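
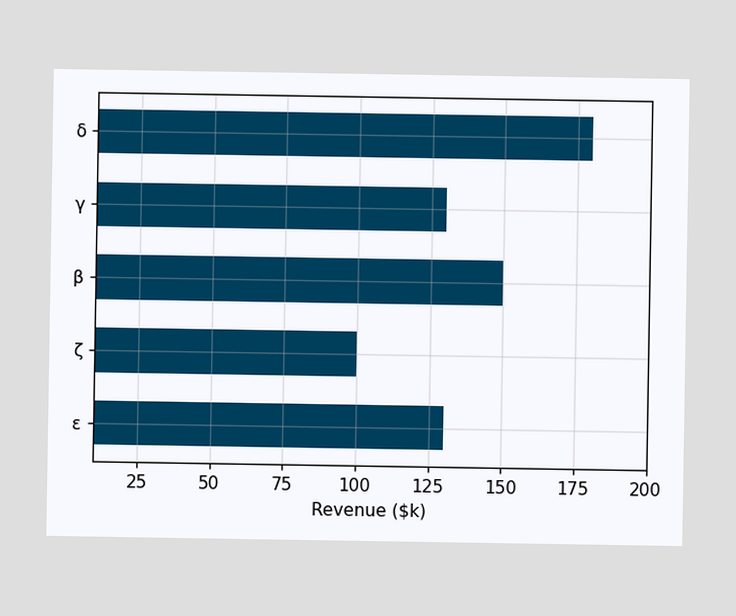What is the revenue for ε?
Reading along the chart's x-axis, the ε bar reaches $130k.

$130k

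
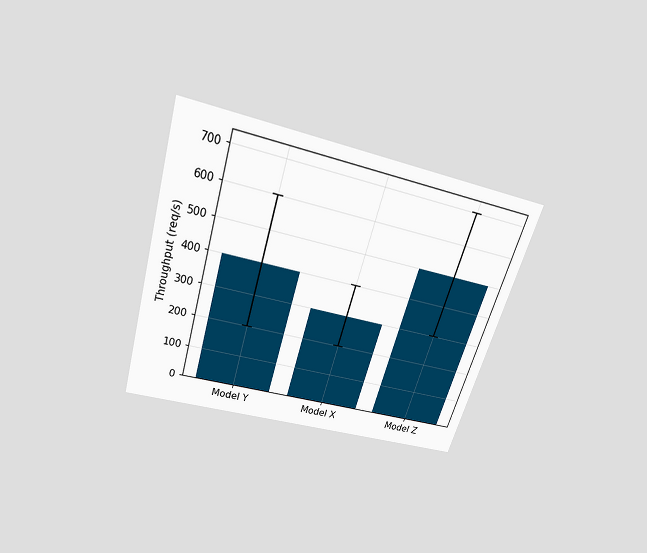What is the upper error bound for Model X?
The chart is tilted about 17° clockwise and viewed slightly from above. The Model X bar's upper whisker reaches 400req/s.

400req/s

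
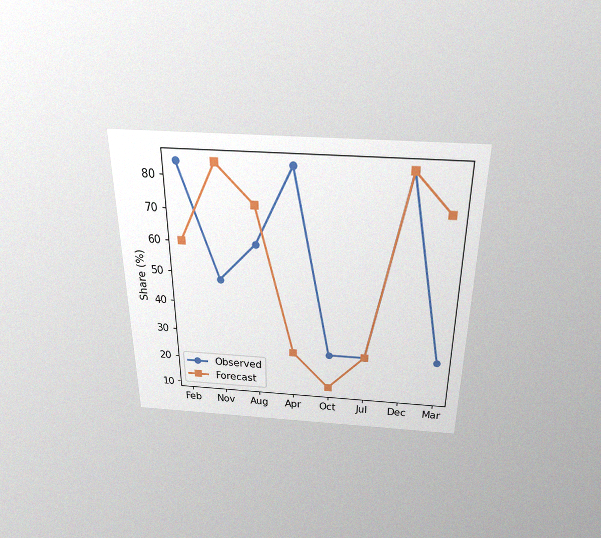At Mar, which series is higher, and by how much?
The chart is viewed slightly from above, with some photo noise. At Mar, Forecast sits above the other line by 48%.

Forecast, by 48%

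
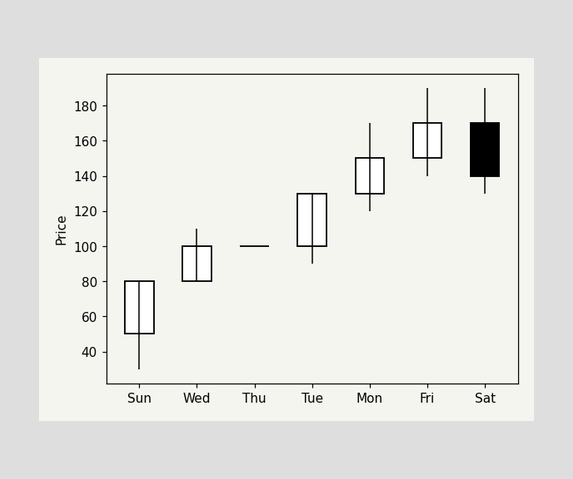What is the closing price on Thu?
The Thu candle closes at 100.

100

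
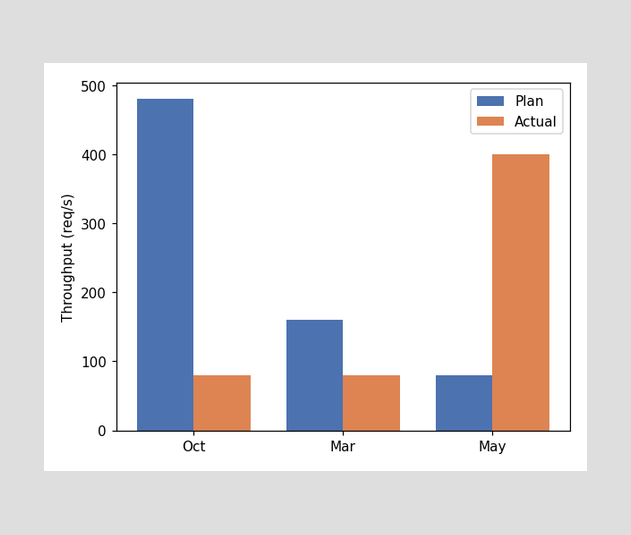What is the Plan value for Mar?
The Plan bar at Mar reaches 160req/s on the y-axis.

160req/s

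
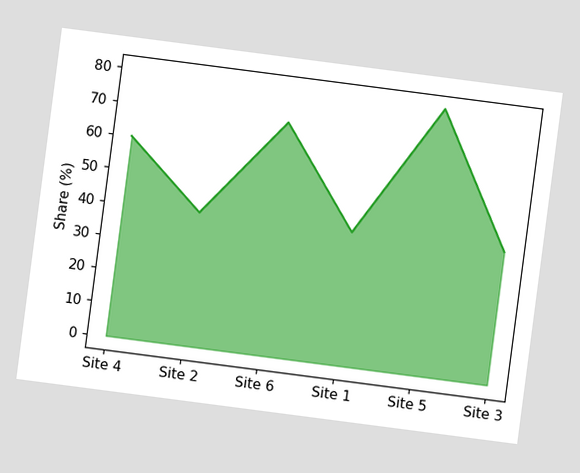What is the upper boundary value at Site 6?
The chart is tilted about 7° clockwise. At Site 6 the upper boundary is at 70%.

70%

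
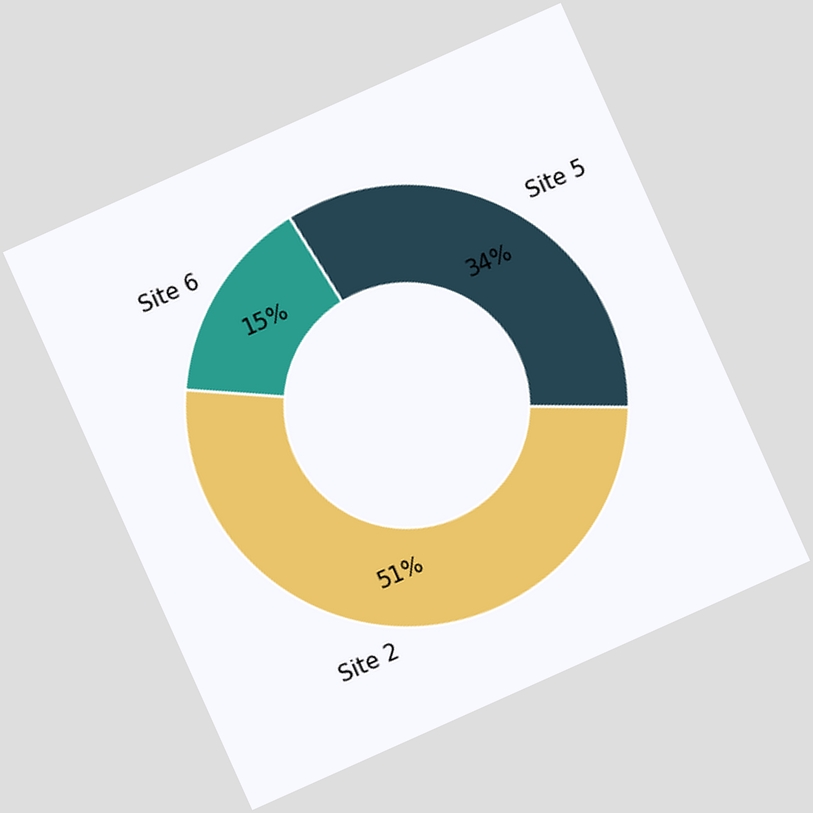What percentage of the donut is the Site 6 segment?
15%

The chart is tilted about 24° counter-clockwise. The Site 6 segment takes up 15% of the ring.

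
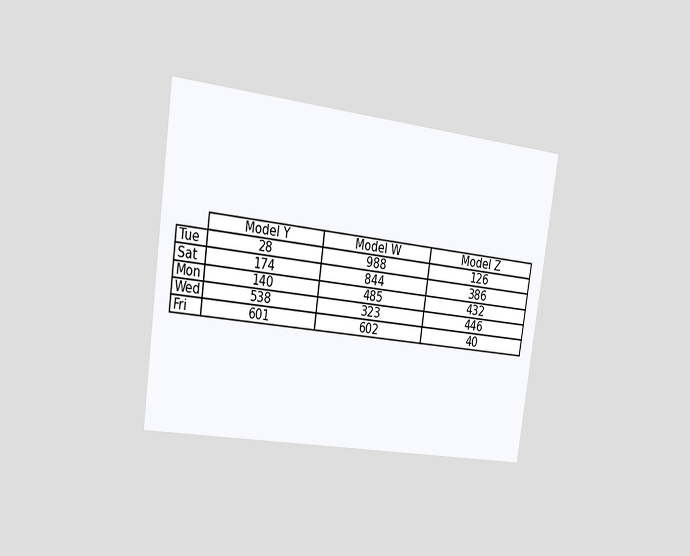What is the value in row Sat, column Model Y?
The chart is tilted about 8° clockwise and viewed slightly from the left. The (Sat, Model Y) cell reads 174.

174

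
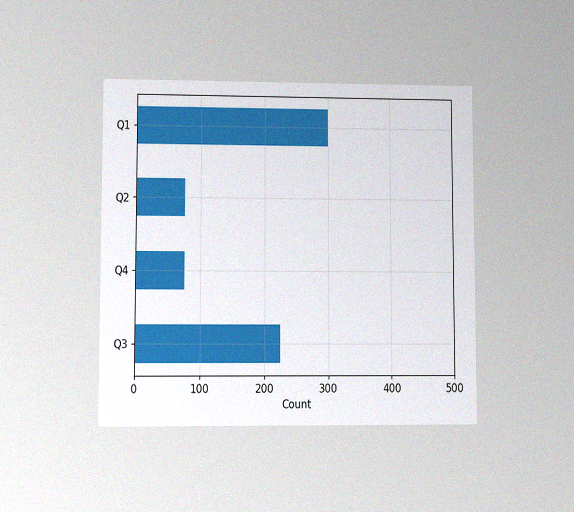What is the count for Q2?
75

The chart is viewed at a slight angle, with some photo noise. Reading along the chart's x-axis, the Q2 bar reaches 75.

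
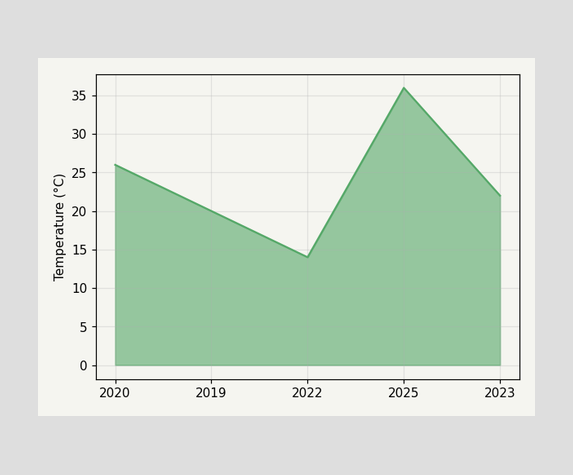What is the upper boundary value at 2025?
36°C

At 2025 the upper boundary is at 36°C.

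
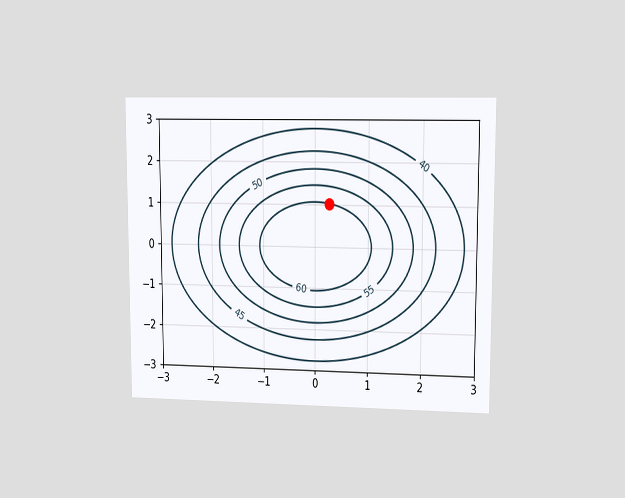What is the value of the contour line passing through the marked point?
60

The chart is viewed at a slight angle. The marked point sits on the contour labelled 60.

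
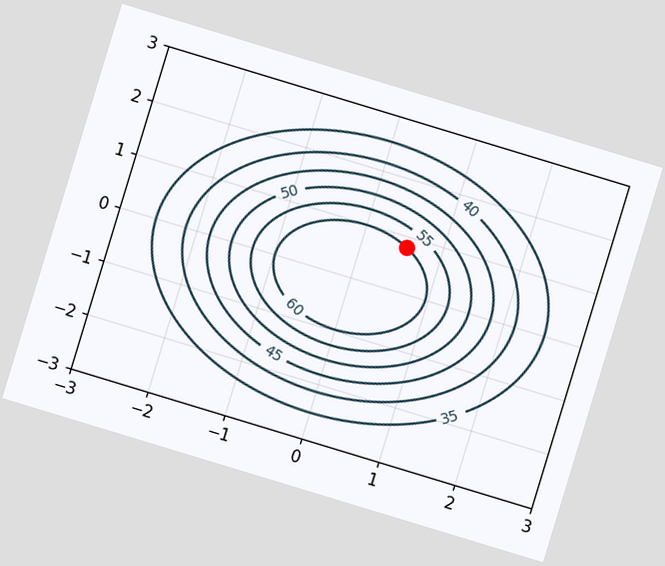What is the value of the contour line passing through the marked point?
60

The chart is tilted about 17° clockwise. The marked point sits on the contour labelled 60.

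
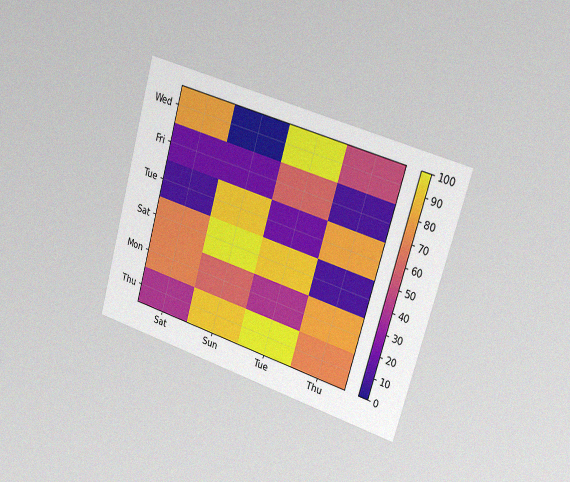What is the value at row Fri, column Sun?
The chart is tilted about 16° clockwise and viewed slightly from the right, with some photo noise. Matching cell (Fri, Sun) against the colorbar gives 20.

20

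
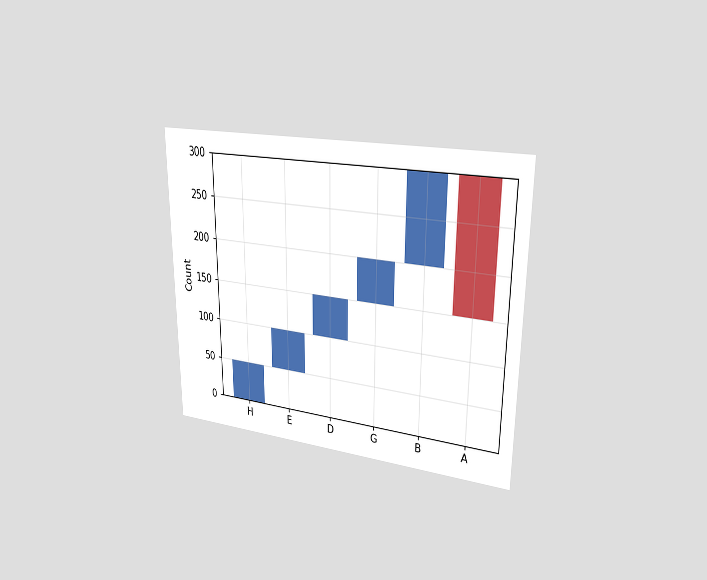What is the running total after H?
The chart is viewed slightly from the right. After H the running total reaches 50.

50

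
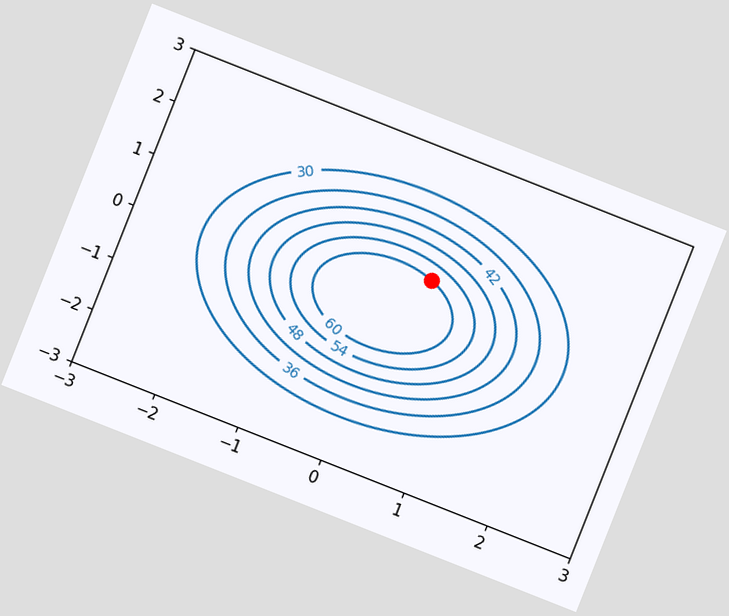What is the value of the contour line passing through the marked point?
60

The chart is tilted about 22° clockwise. The marked point sits on the contour labelled 60.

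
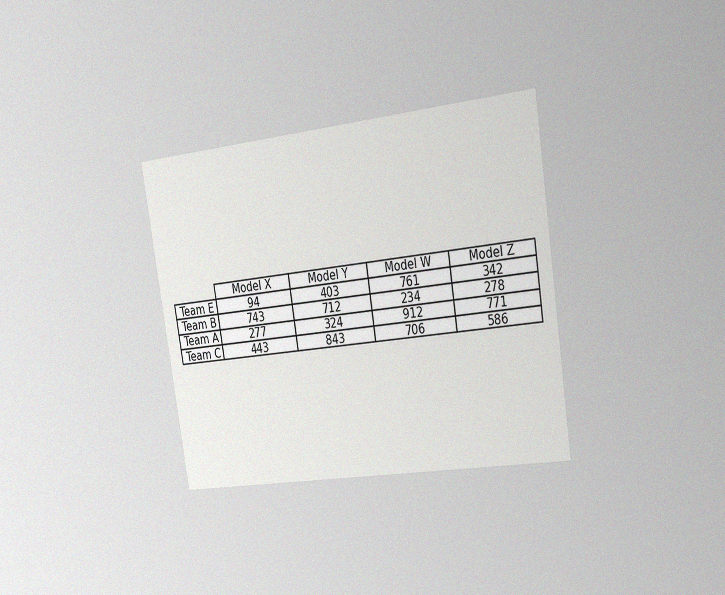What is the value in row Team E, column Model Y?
403

The chart is tilted about 9° counter-clockwise and viewed slightly from the right, with some photo noise. The (Team E, Model Y) cell reads 403.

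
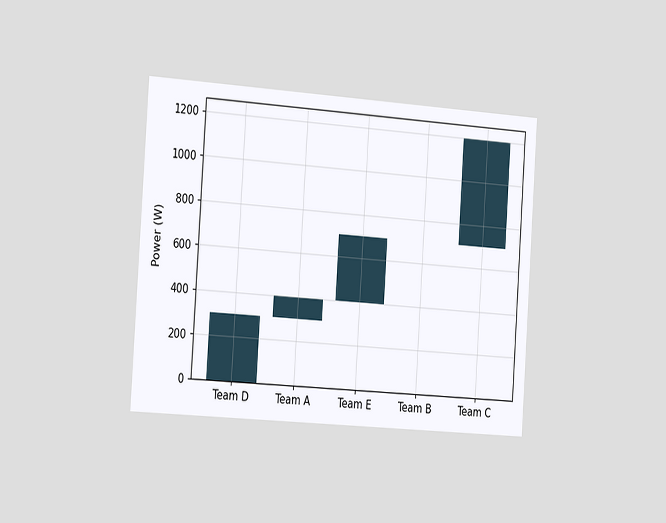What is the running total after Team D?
300W

The chart is tilted about 4° clockwise and viewed slightly from the left. After Team D the running total reaches 300W.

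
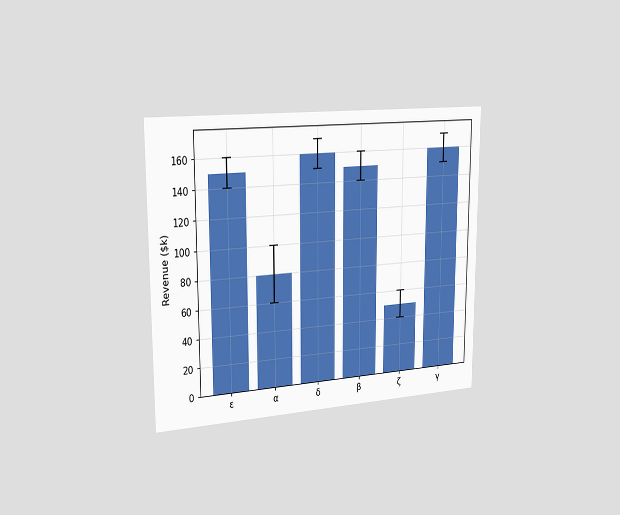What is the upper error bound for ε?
The chart is viewed slightly from the left. The ε bar's upper whisker reaches $160k.

$160k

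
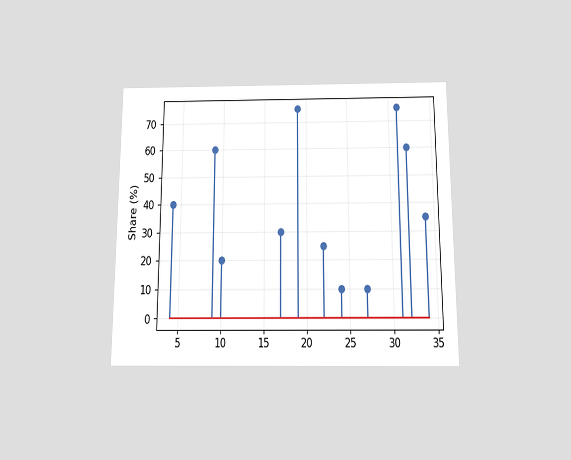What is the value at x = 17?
The chart is viewed slightly from below. The stem at x=17 reaches 30%.

30%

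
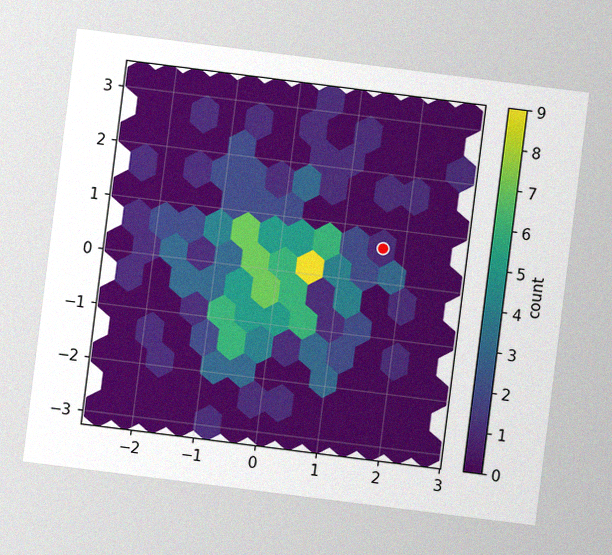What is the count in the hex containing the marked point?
The chart is tilted about 7° clockwise, with some photo noise. The marked hex reads 1 on the colorbar.

1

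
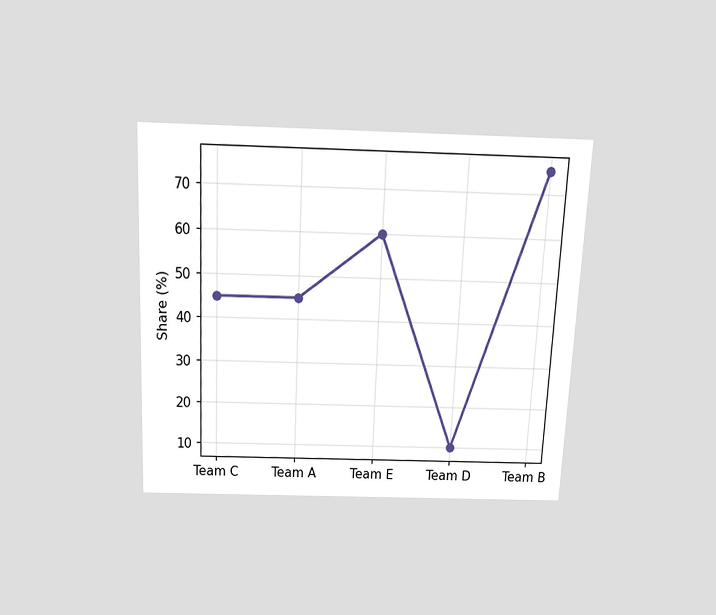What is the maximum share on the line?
75%

The chart is tilted about 3° clockwise and viewed slightly from above. The highest point is at Team B, and reading across to the y-axis gives 75%.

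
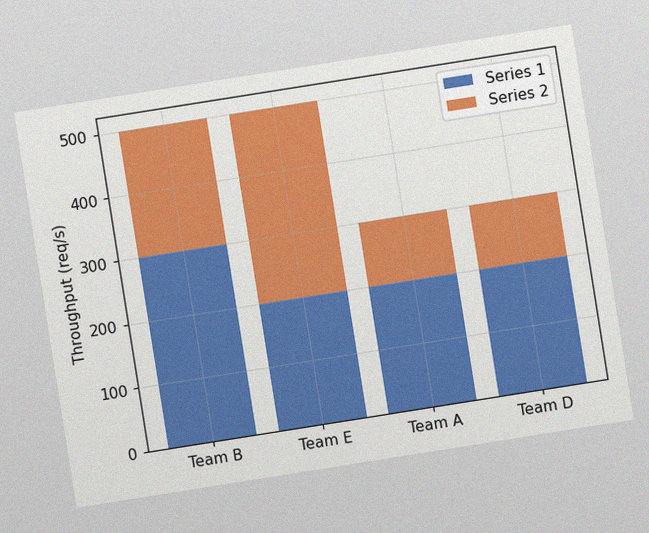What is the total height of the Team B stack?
500req/s

The chart is tilted about 9° counter-clockwise, with some photo noise. The Team B stack's top reaches 500req/s on the y-axis.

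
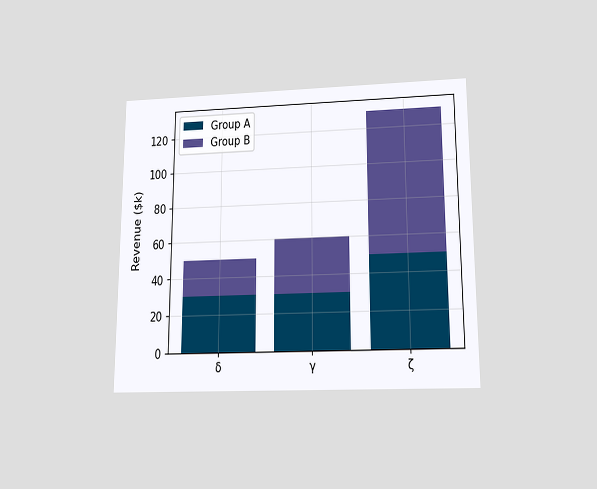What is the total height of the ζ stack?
$130k

The chart is viewed slightly from below. The ζ stack's top reaches $130k on the y-axis.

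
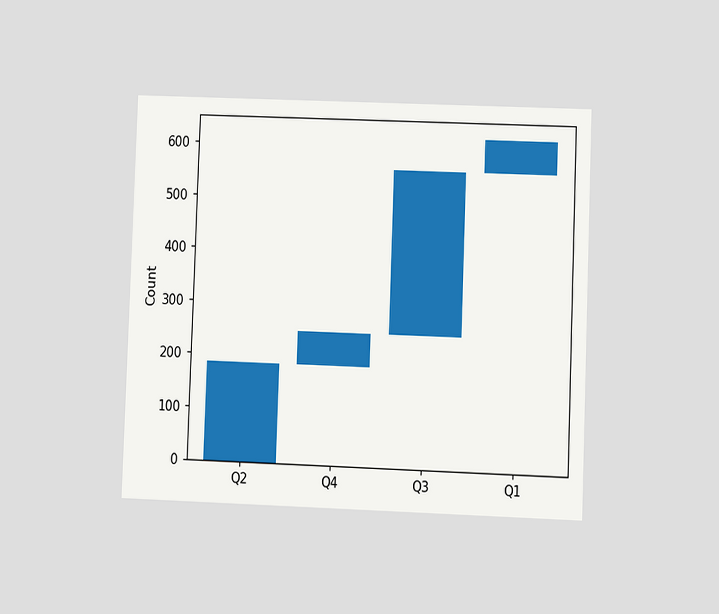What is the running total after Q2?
186

The chart is tilted about 2° clockwise and viewed at a slight angle. After Q2 the running total reaches 186.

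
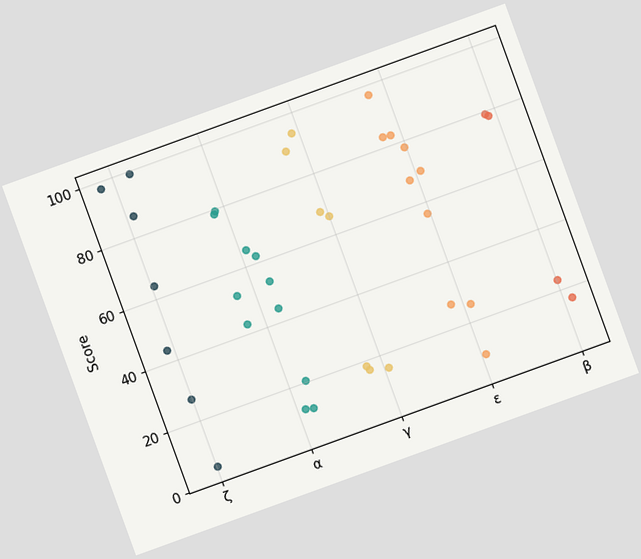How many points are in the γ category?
7

The chart is tilted about 20° counter-clockwise. Counting the markers in the γ column gives 7.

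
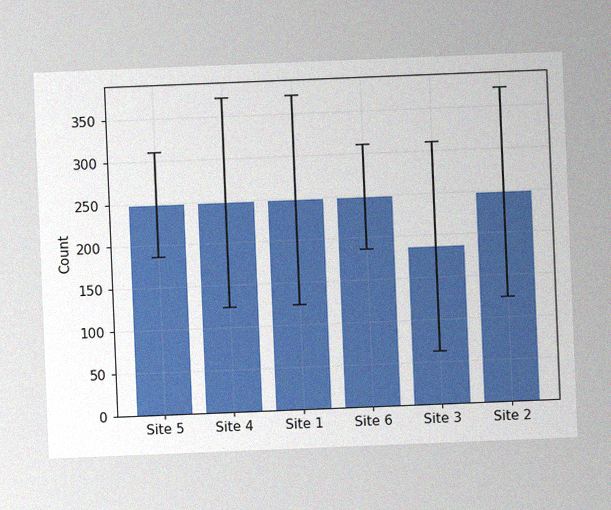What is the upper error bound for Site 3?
310

The chart is tilted about 2° counter-clockwise, with some photo noise. The Site 3 bar's upper whisker reaches 310.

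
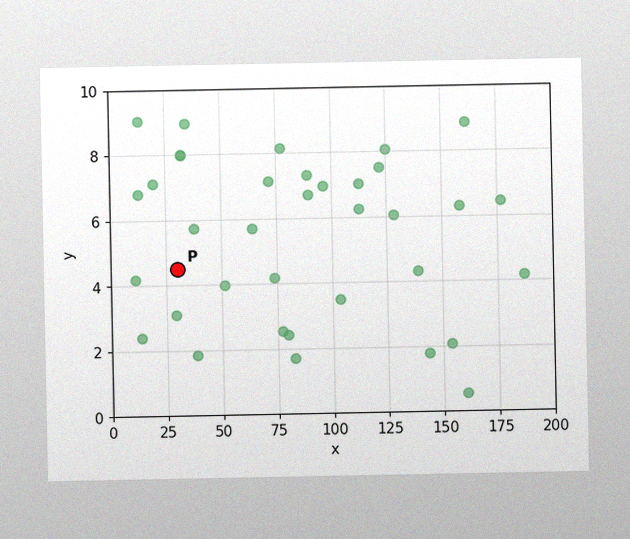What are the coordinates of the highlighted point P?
The image has some photo noise and uneven lighting. Following the gridlines from P to each axis, P sits at (30, 4.5).

(30, 4.5)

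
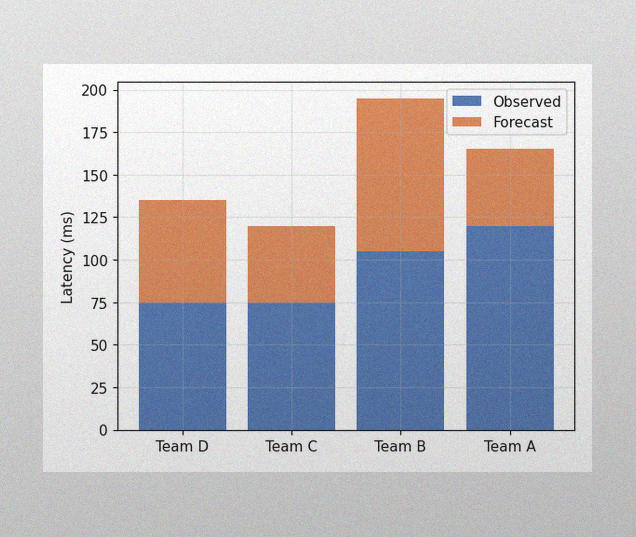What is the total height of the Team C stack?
120ms

The image has some photo noise and uneven lighting. The Team C stack's top reaches 120ms on the y-axis.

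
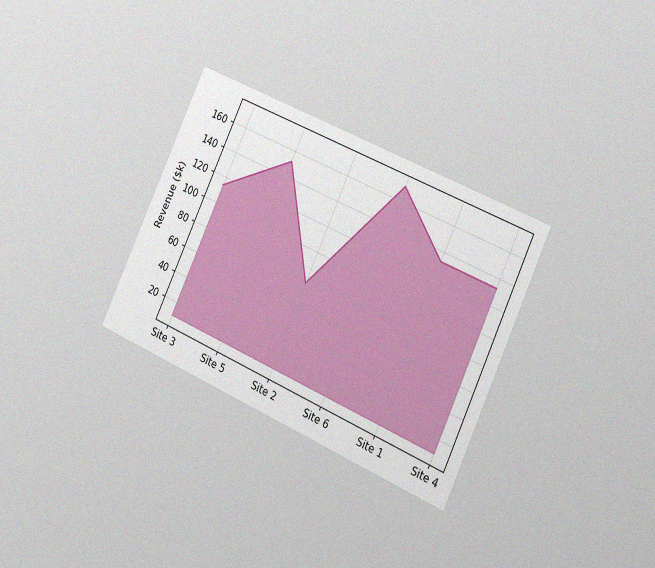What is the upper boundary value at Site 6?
$171k

The chart is tilted about 25° clockwise and viewed slightly from the right, with some photo noise. At Site 6 the upper boundary is at $171k.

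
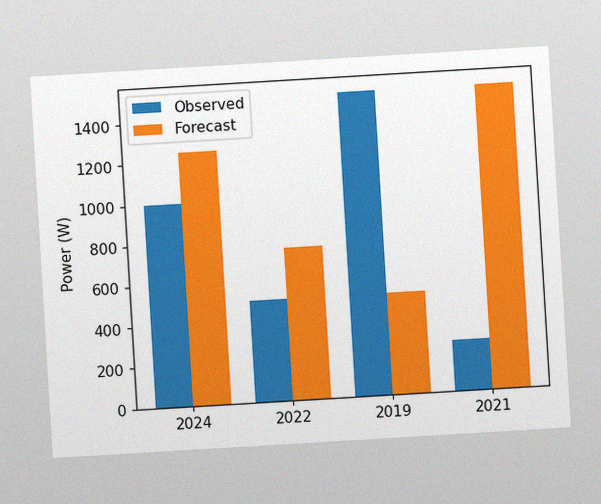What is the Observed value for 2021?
250W

The chart is tilted about 3° counter-clockwise, with some photo noise. The Observed bar at 2021 reaches 250W on the y-axis.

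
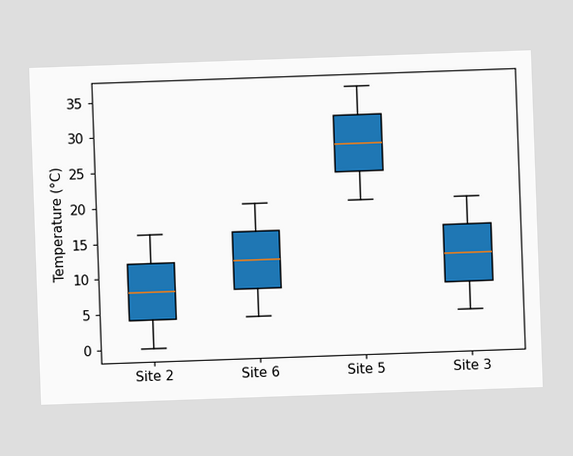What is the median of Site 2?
The chart is tilted about 2° counter-clockwise. The median line in the Site 2 box sits at 8°C.

8°C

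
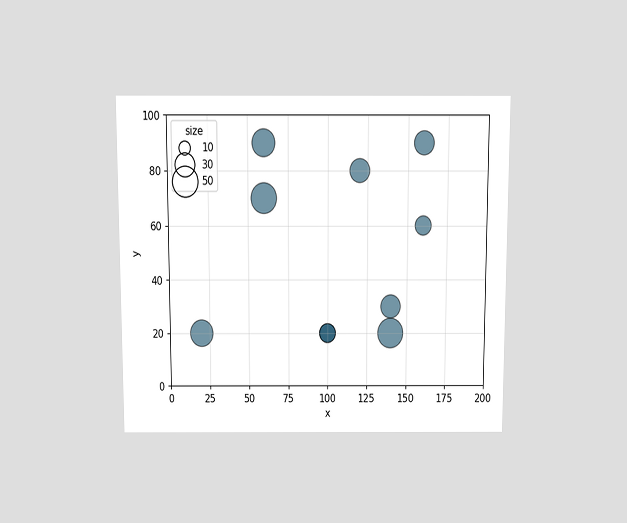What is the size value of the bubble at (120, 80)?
30

The chart is viewed slightly from above. Matching the bubble at (120, 80) against the size legend gives 30.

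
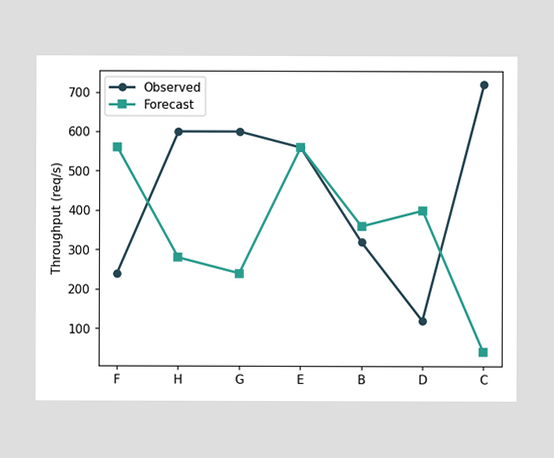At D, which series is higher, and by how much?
Forecast, by 280req/s

At D, Forecast sits above the other line by 280req/s.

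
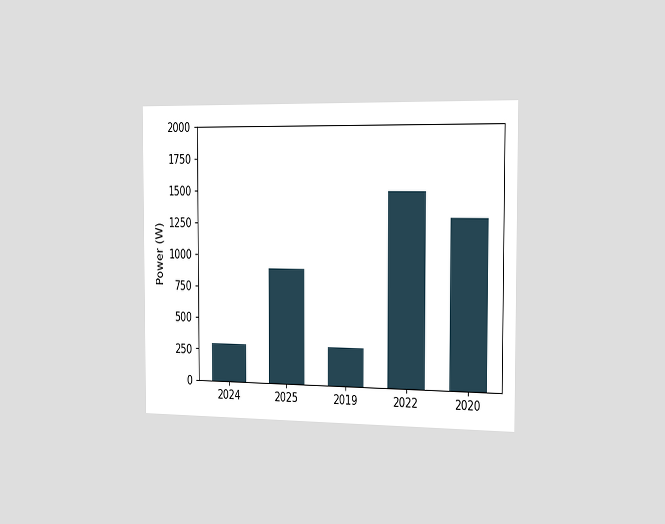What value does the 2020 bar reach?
1300W

The chart is viewed slightly from the right. Reading along the chart's y-axis, the 2020 bar reaches 1300W.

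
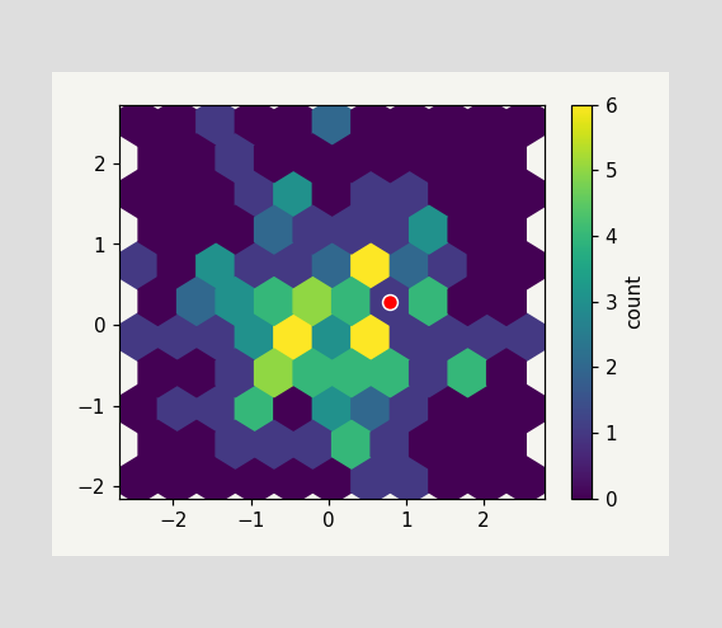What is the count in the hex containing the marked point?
1

The marked hex reads 1 on the colorbar.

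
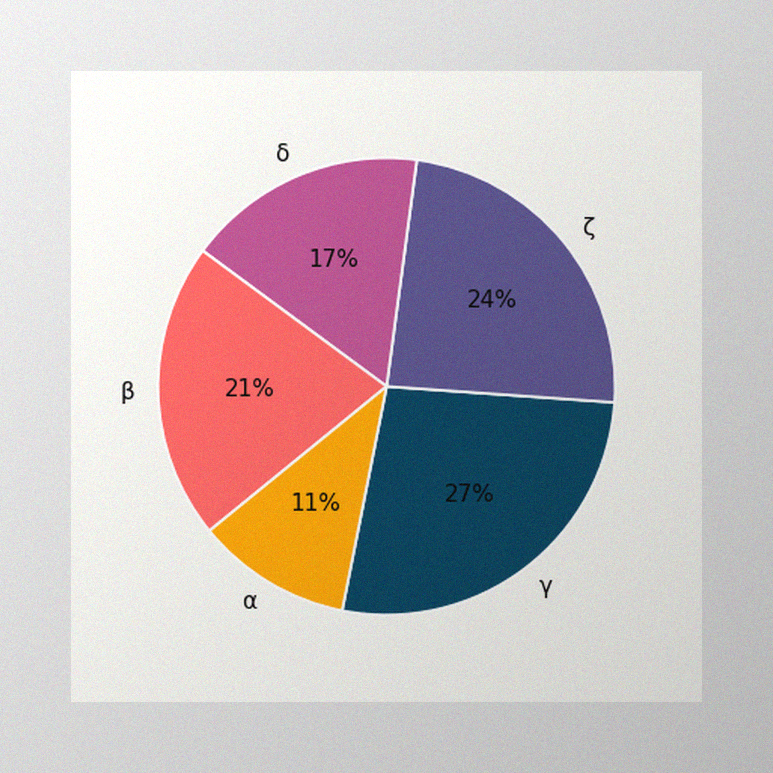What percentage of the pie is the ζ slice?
The image has some photo noise and uneven lighting. The ζ slice takes up 24% of the pie.

24%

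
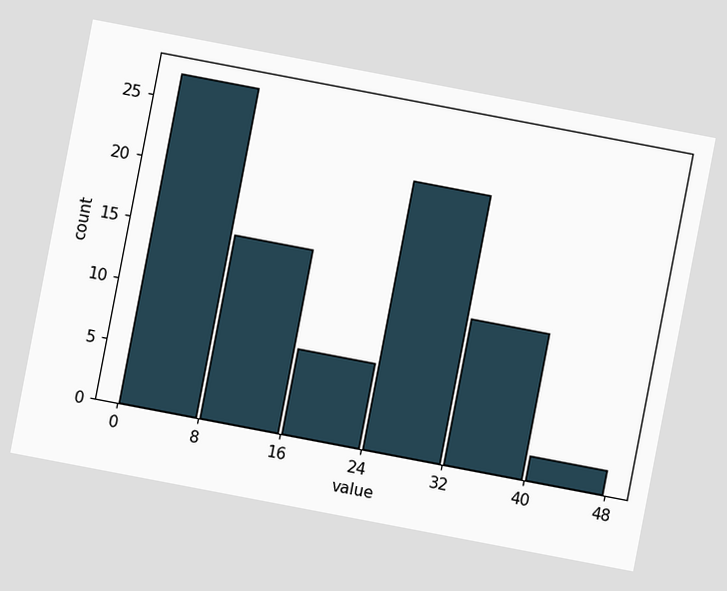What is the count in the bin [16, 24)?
The chart is tilted about 11° clockwise. The [16, 24) bin has height 7.

7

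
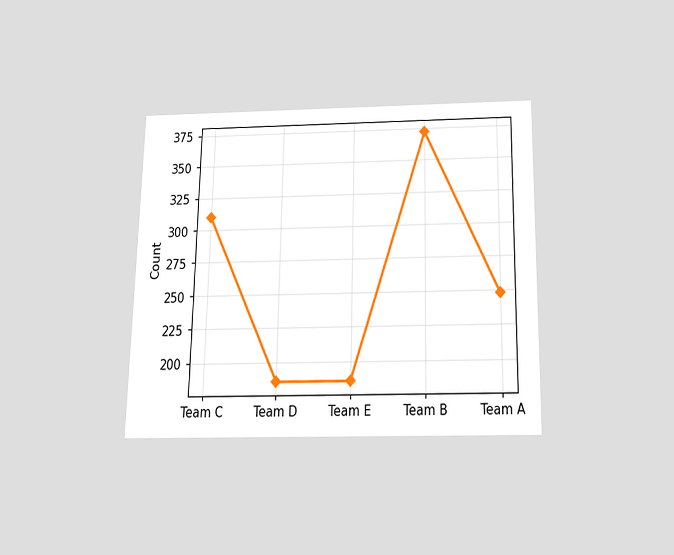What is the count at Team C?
310

The chart is viewed slightly from below. At Team C, the line is at 310.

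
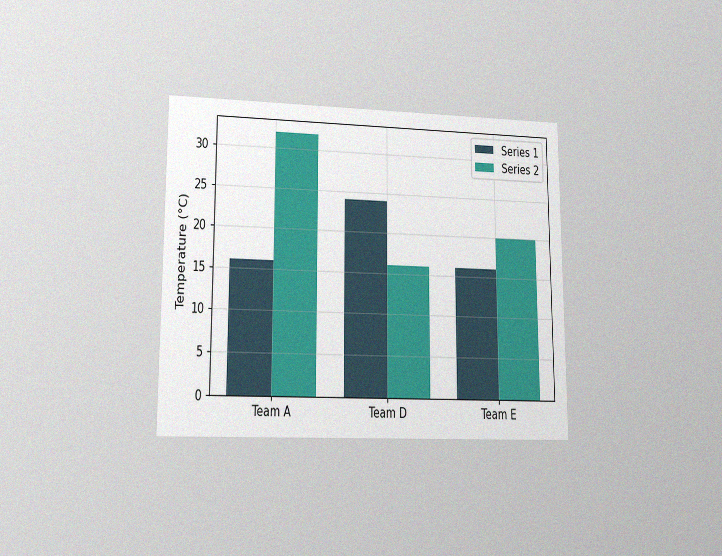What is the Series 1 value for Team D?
The chart is viewed at a slight angle, with some photo noise. The Series 1 bar at Team D reaches 24°C on the y-axis.

24°C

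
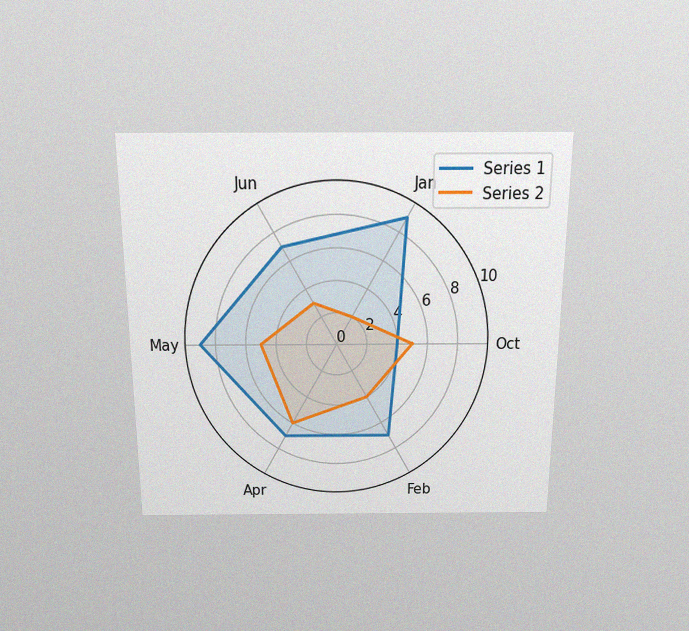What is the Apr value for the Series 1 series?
7

The chart is viewed slightly from above, with some photo noise. On the Apr axis, Series 1 reaches 7.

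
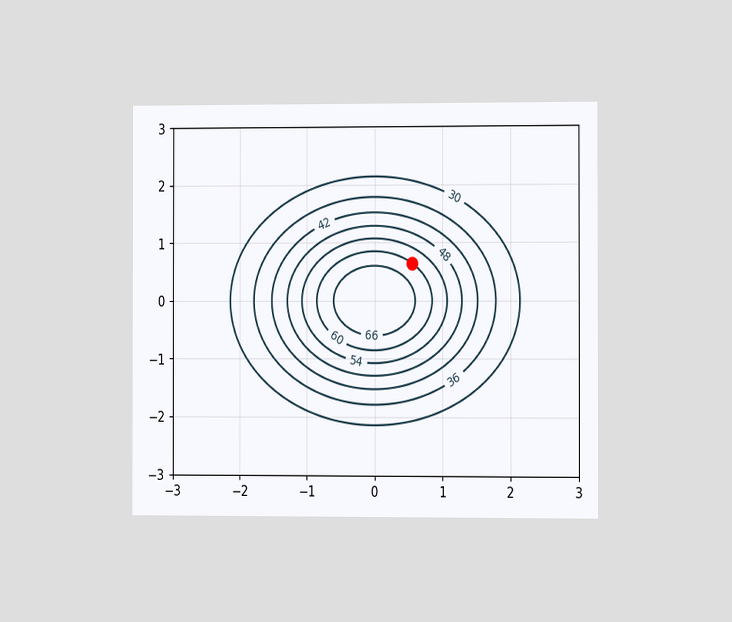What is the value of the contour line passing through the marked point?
The chart is viewed slightly from the right. The marked point sits on the contour labelled 60.

60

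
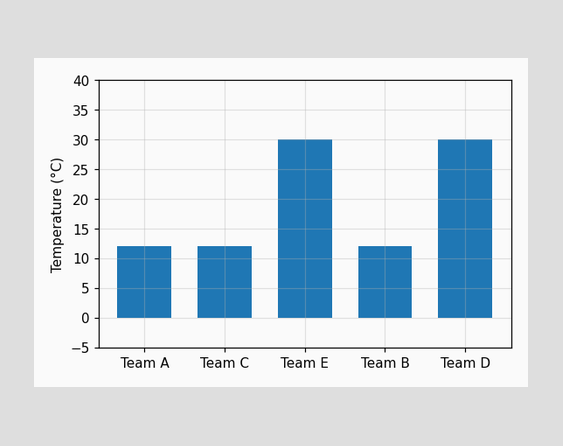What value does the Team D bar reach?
30°C

Reading along the chart's y-axis, the Team D bar reaches 30°C.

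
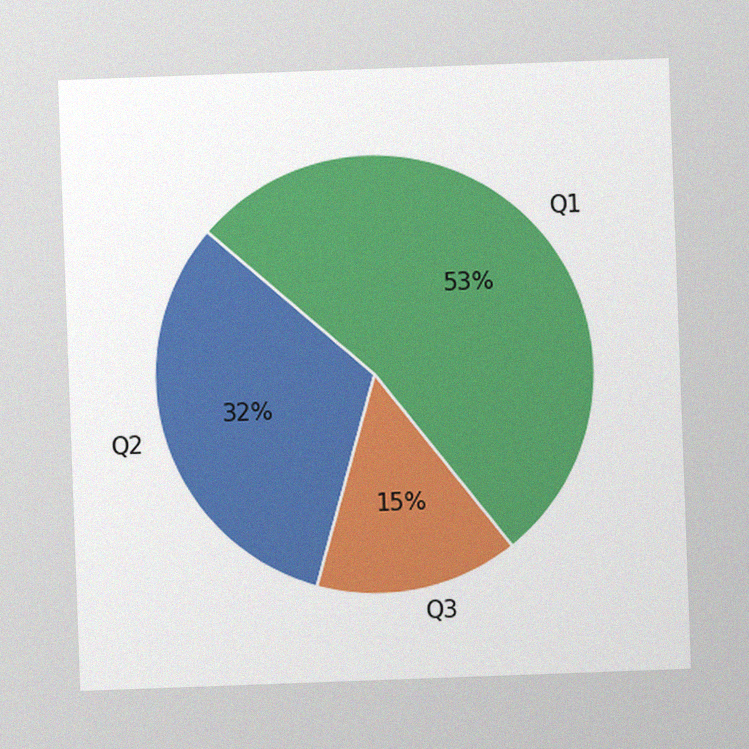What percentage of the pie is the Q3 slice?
The chart is tilted about 2° counter-clockwise, with some photo noise. The Q3 slice takes up 15% of the pie.

15%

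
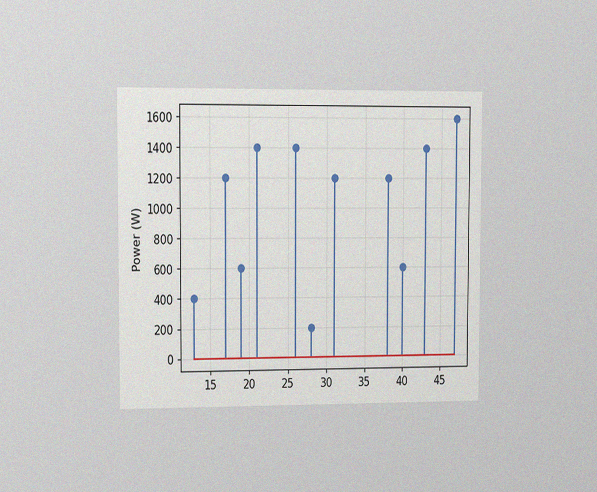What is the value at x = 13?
The chart is viewed slightly from the left, with some photo noise. The stem at x=13 reaches 400W.

400W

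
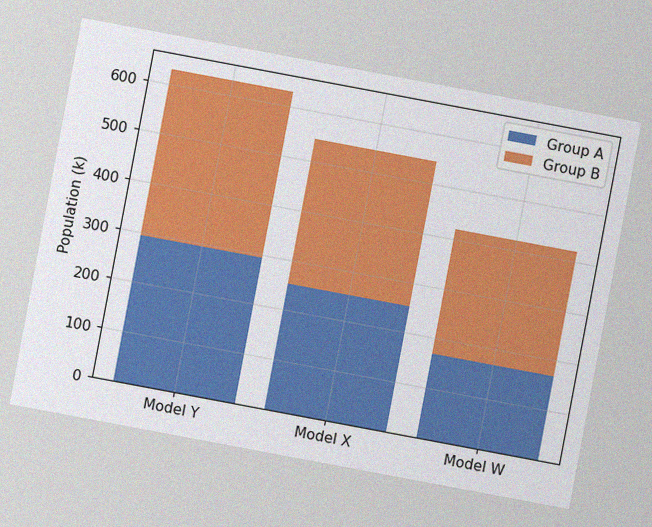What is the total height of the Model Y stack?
The chart is tilted about 11° clockwise, with some photo noise. The Model Y stack's top reaches 630k on the y-axis.

630k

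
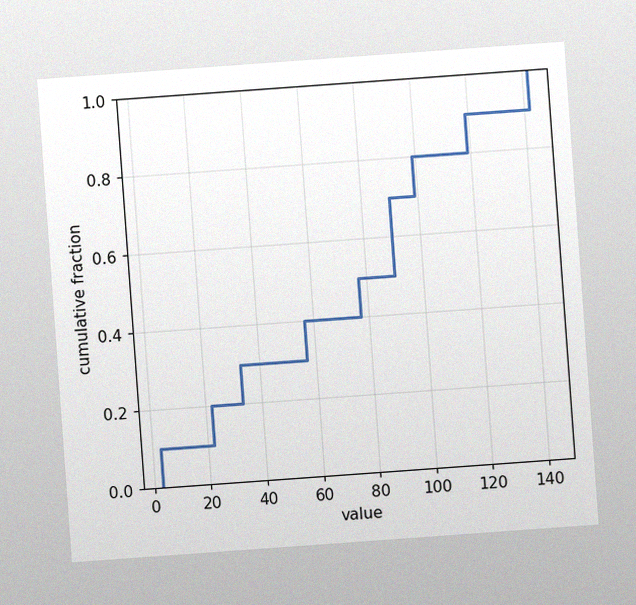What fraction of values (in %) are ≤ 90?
70%

The chart is tilted about 4° counter-clockwise, with some photo noise. At x=90 the ECDF step is at 70%.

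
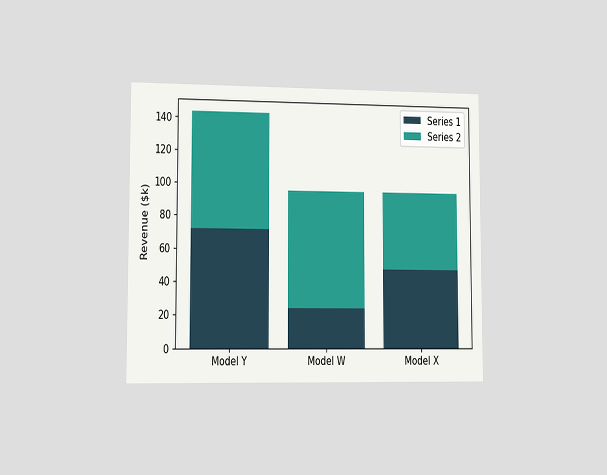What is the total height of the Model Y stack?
$144k

The chart is viewed slightly from the left. The Model Y stack's top reaches $144k on the y-axis.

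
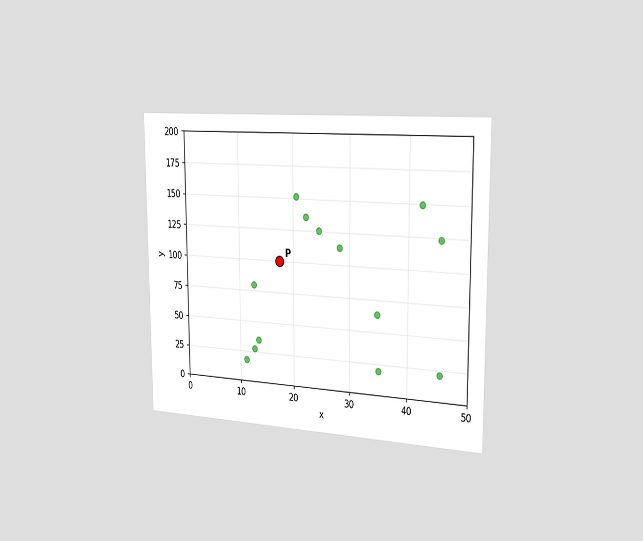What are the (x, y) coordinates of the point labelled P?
The chart is viewed slightly from the right. Following the gridlines from P to each axis, P sits at (17.5, 100).

(17.5, 100)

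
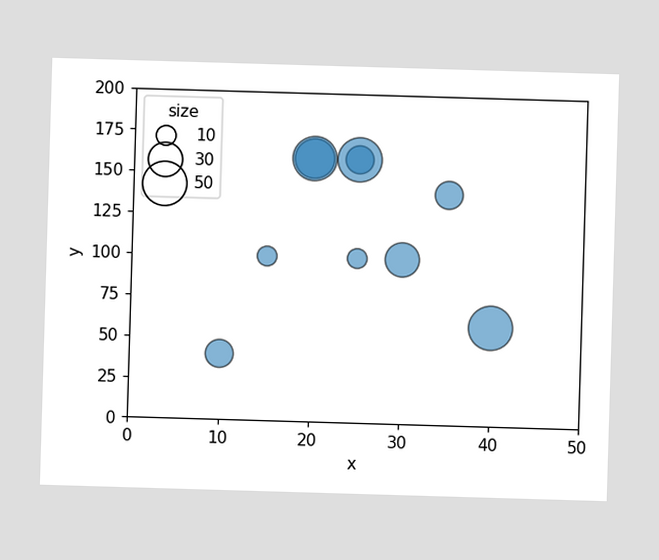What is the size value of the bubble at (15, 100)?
10

Matching the bubble at (15, 100) against the size legend gives 10.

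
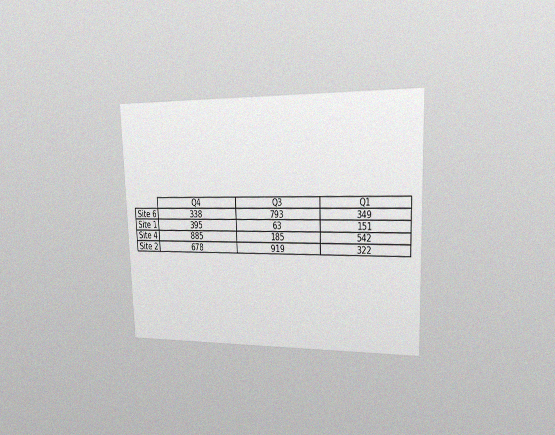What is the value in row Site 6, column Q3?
793

The chart is viewed slightly from the right, with some photo noise. The (Site 6, Q3) cell reads 793.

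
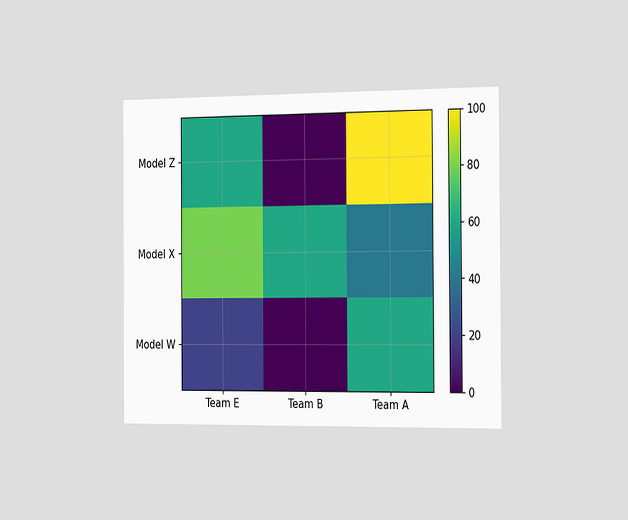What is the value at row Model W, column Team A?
60

The chart is viewed slightly from the right. Matching cell (Model W, Team A) against the colorbar gives 60.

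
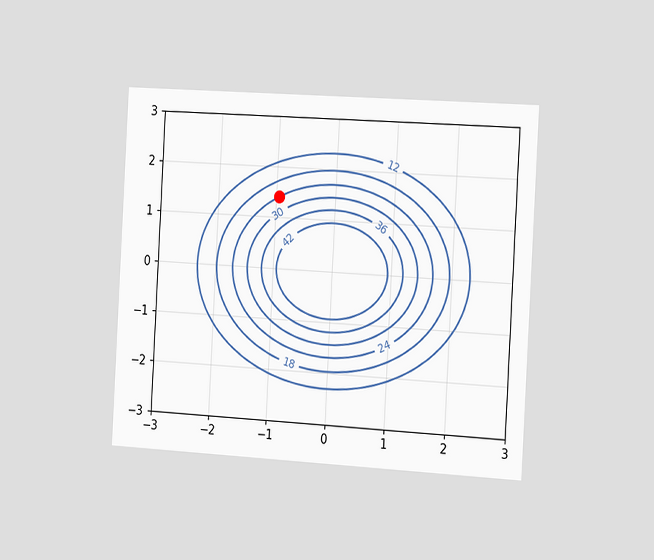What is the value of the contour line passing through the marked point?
24

The chart is tilted about 3° clockwise and viewed slightly from the right. The marked point sits on the contour labelled 24.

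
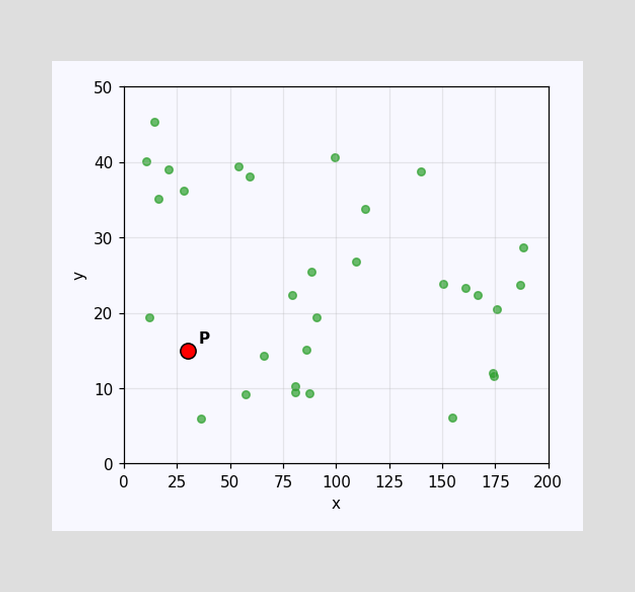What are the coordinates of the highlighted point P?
(30, 15)

Following the gridlines from P to each axis, P sits at (30, 15).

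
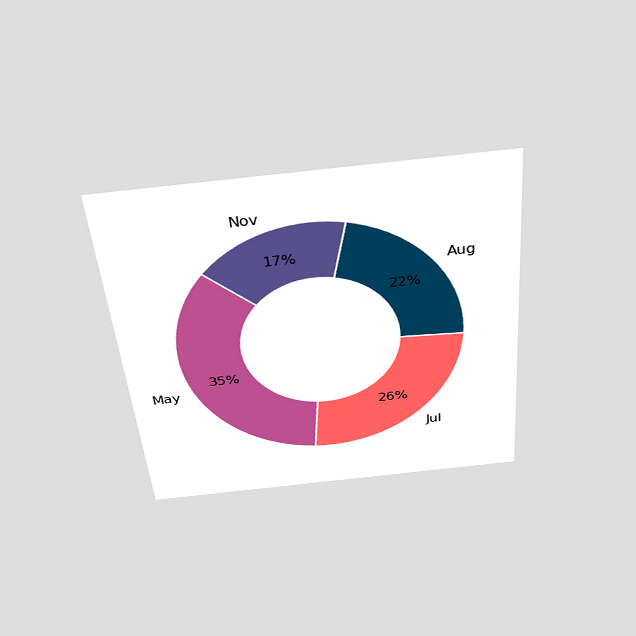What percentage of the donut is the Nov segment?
17%

The chart is tilted about 5° counter-clockwise and viewed slightly from above. The Nov segment takes up 17% of the ring.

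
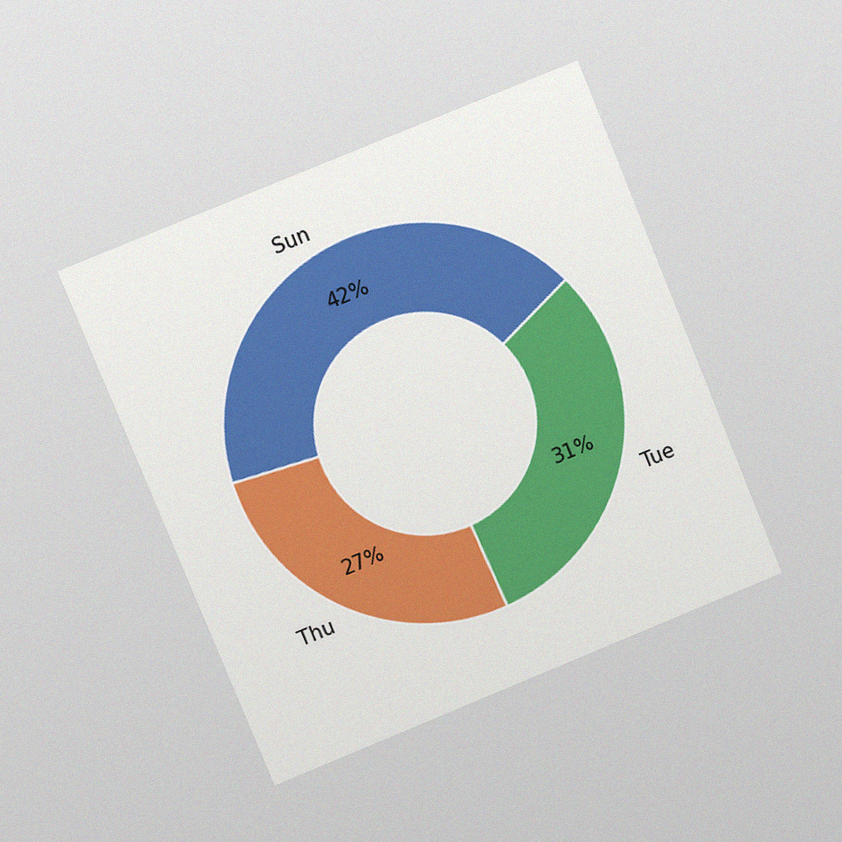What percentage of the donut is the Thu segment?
The chart is tilted about 22° counter-clockwise and viewed at a slight angle, with some photo noise. The Thu segment takes up 27% of the ring.

27%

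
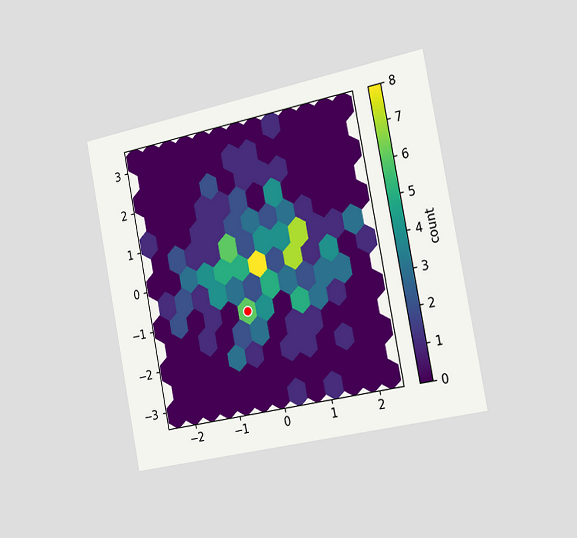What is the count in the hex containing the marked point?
6

The chart is tilted about 11° counter-clockwise and viewed slightly from the right. The marked hex reads 6 on the colorbar.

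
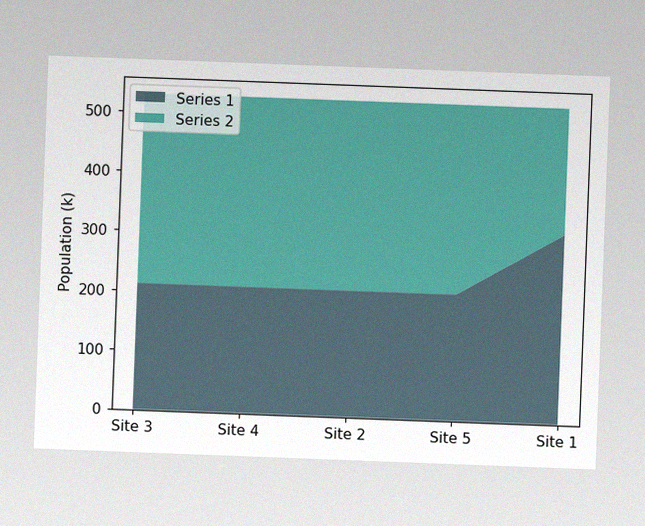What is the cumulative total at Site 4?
530k

The chart is tilted about 2° clockwise, with some photo noise. The stacked total at Site 4 reaches 530k.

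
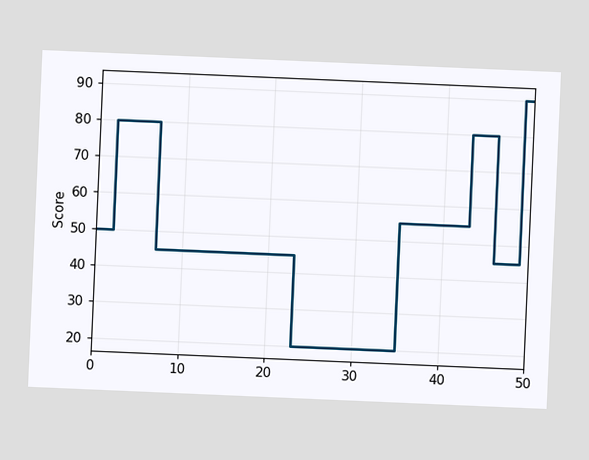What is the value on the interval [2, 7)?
The chart is tilted about 2° clockwise. On [2, 7) the step sits at 80.

80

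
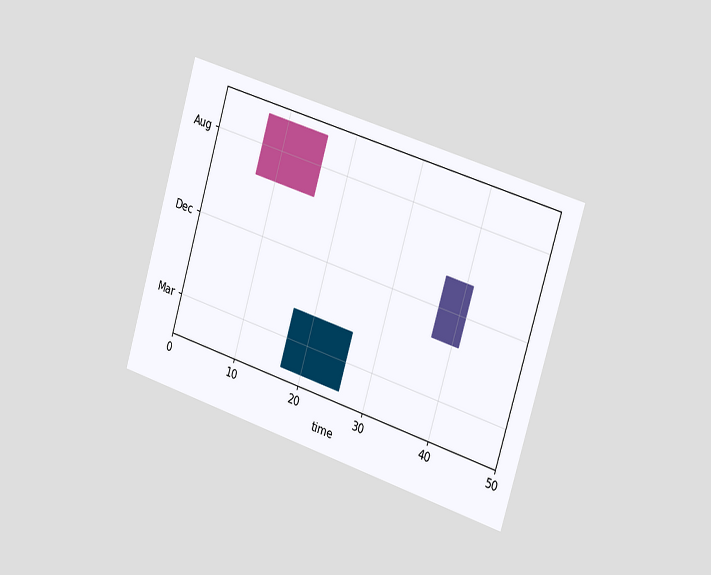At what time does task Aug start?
7

The chart is tilted about 17° clockwise and viewed slightly from the right. The Aug bar begins at t=7.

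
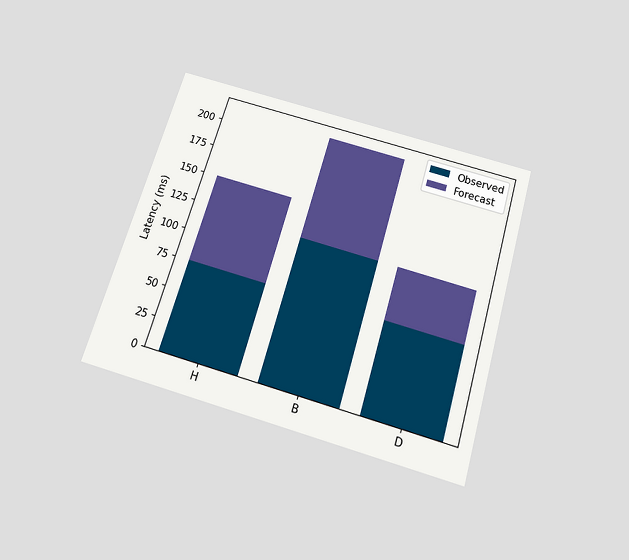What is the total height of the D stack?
120ms

The chart is tilted about 17° clockwise and viewed slightly from below. The D stack's top reaches 120ms on the y-axis.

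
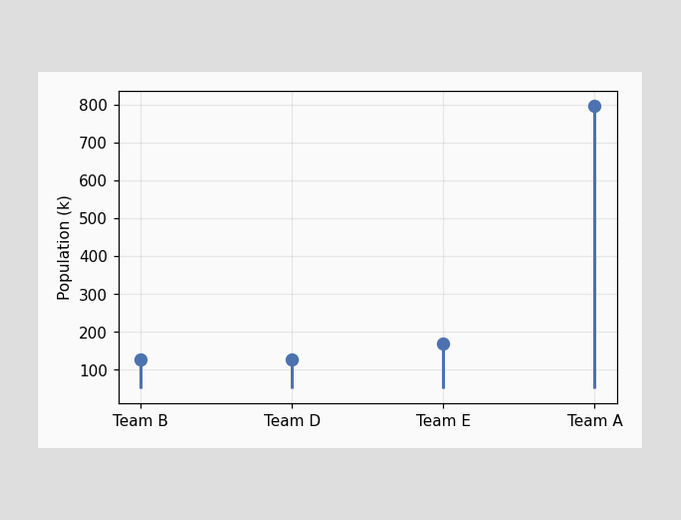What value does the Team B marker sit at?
126k

The Team B marker sits at 126k.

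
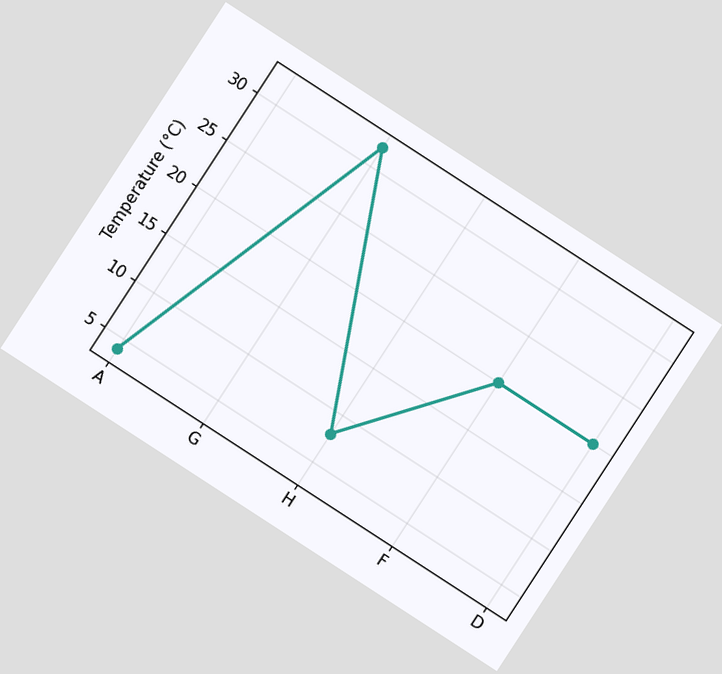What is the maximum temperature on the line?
The chart is tilted about 33° clockwise. The highest point is at G, and reading across to the y-axis gives 32°C.

32°C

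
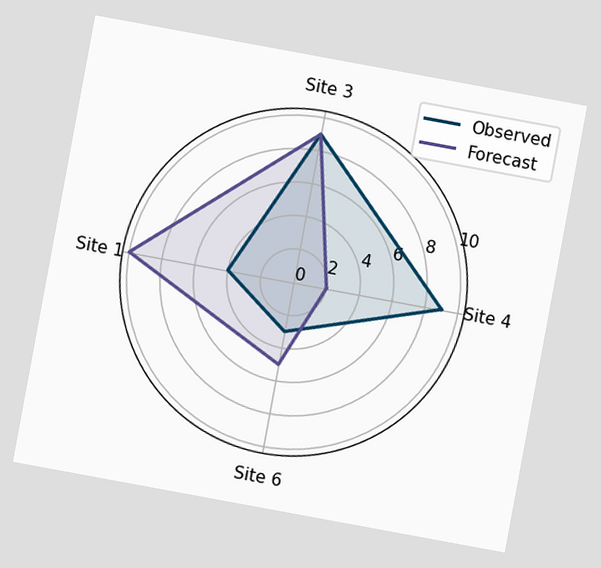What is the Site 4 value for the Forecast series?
The chart is tilted about 10° clockwise. On the Site 4 axis, Forecast reaches 2.

2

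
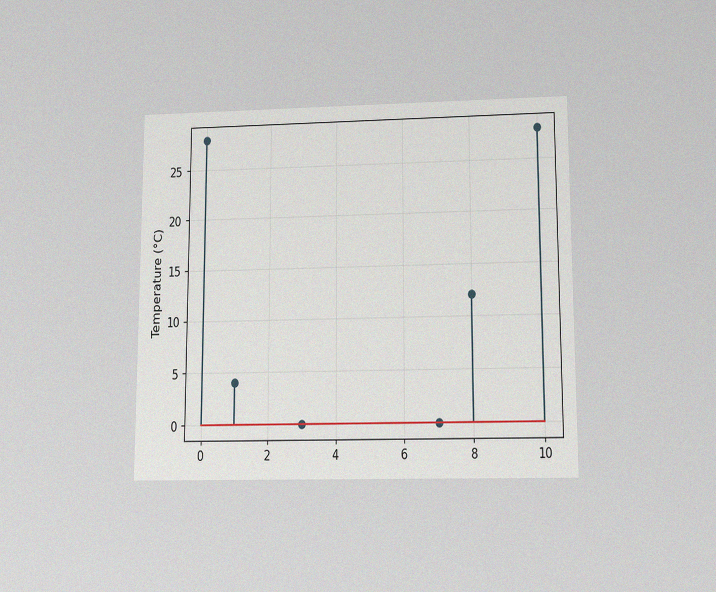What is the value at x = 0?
The chart is viewed slightly from below, with some photo noise. The stem at x=0 reaches 28°C.

28°C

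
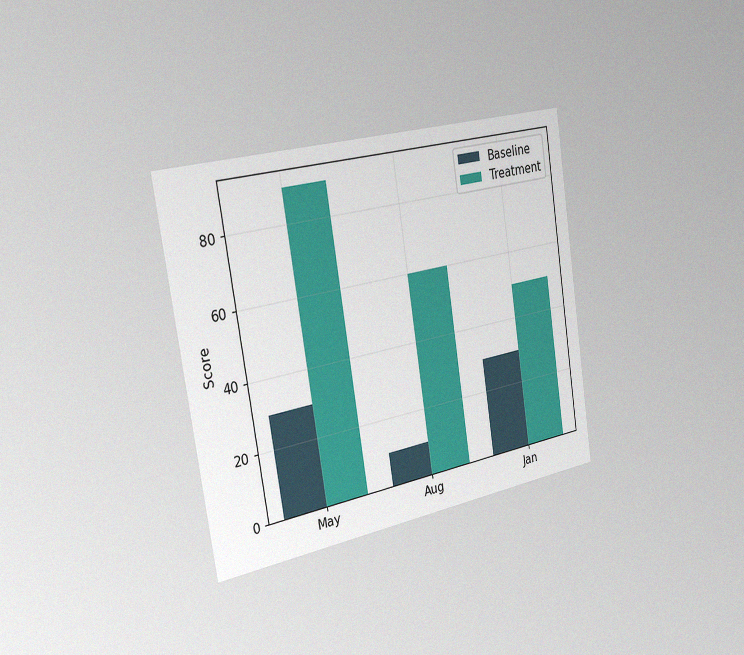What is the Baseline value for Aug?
The chart is tilted about 9° counter-clockwise and viewed slightly from the left, with some photo noise. The Baseline bar at Aug reaches 10 on the y-axis.

10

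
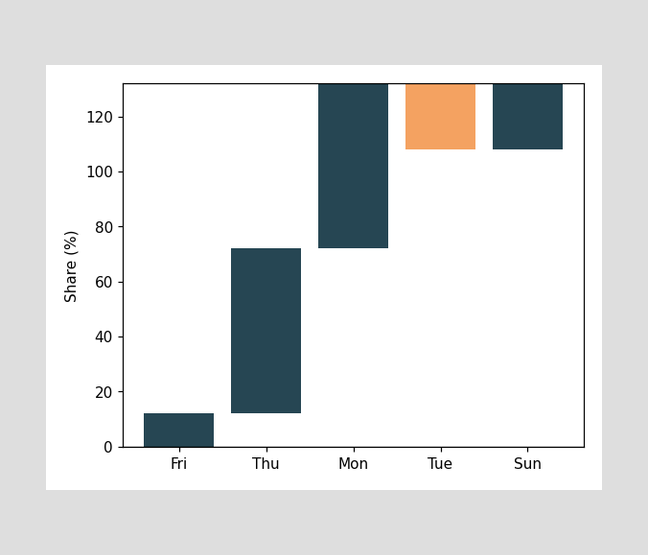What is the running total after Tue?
108%

After Tue the running total reaches 108%.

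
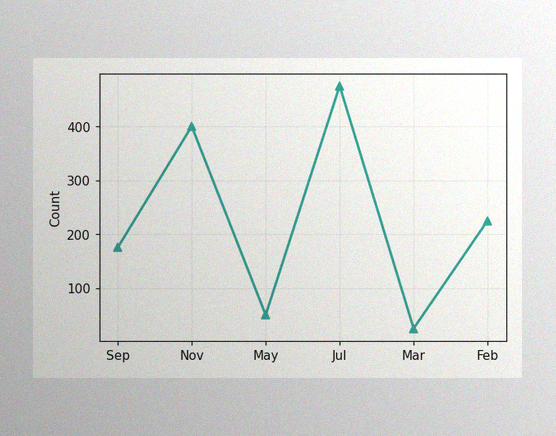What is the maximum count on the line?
The image has some photo noise and uneven lighting. The highest point is at Jul, and reading across to the y-axis gives 475.

475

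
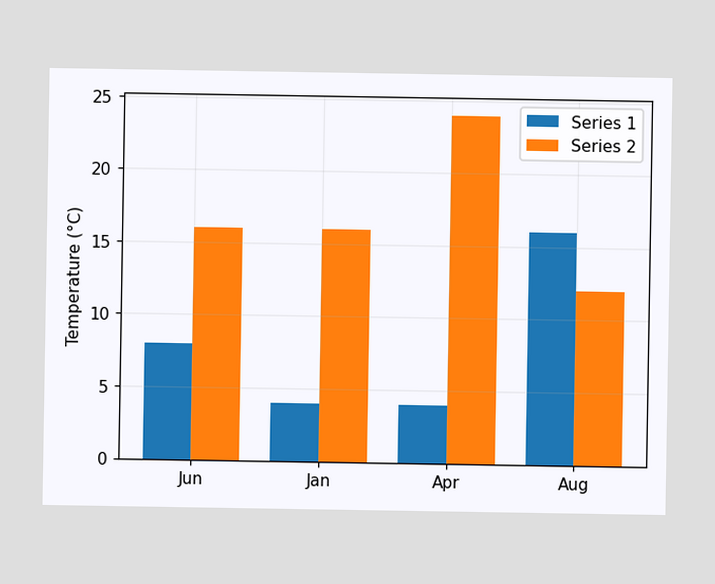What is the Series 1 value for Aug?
The Series 1 bar at Aug reaches 16°C on the y-axis.

16°C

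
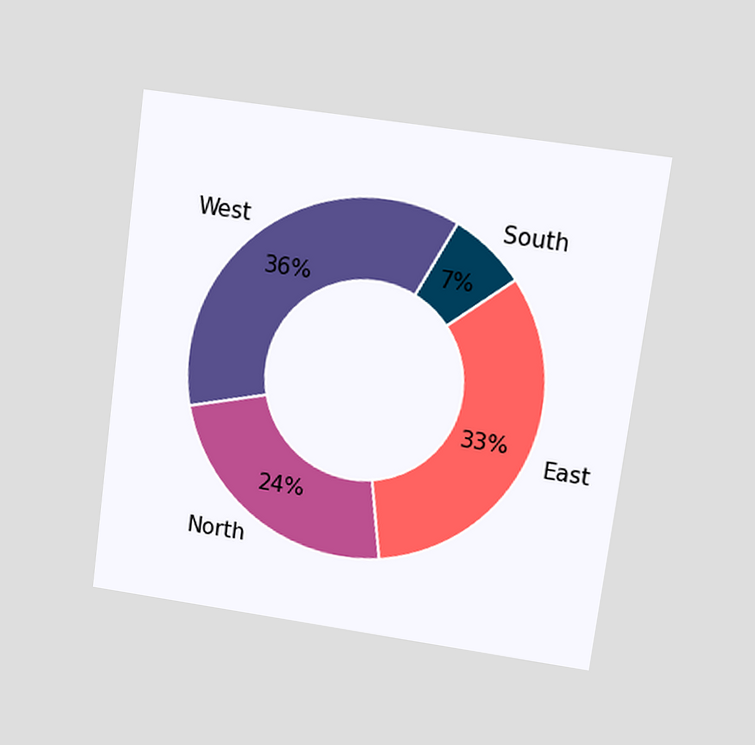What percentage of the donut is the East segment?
33%

The chart is tilted about 8° clockwise and viewed at a slight angle. The East segment takes up 33% of the ring.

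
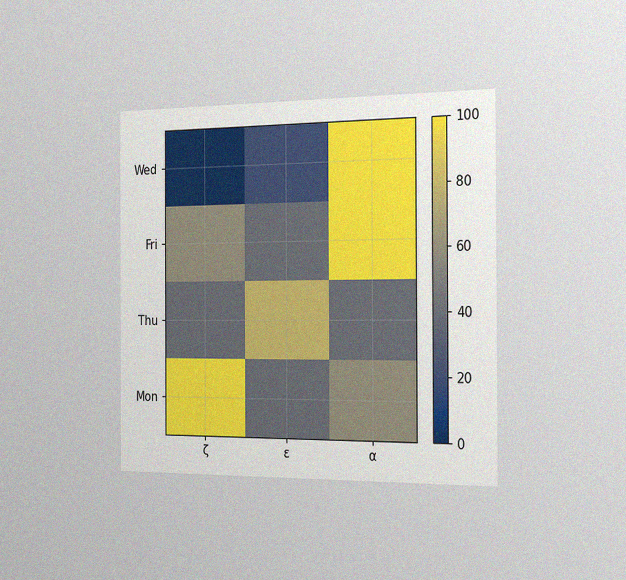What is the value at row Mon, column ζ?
100

The chart is viewed slightly from the right, with some photo noise. Matching cell (Mon, ζ) against the colorbar gives 100.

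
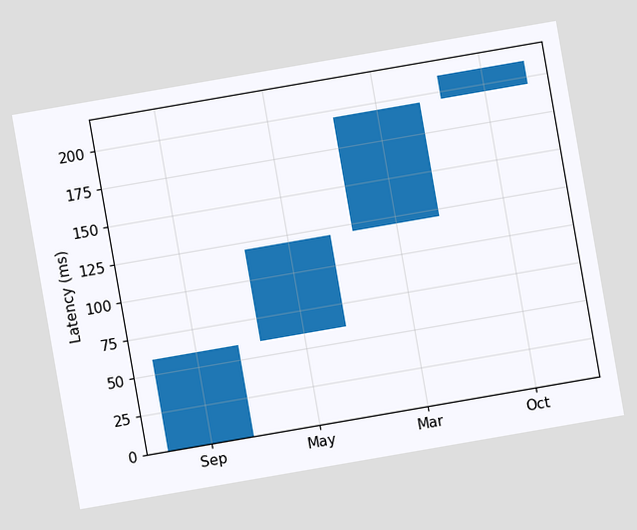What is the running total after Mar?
195ms

The chart is tilted about 10° counter-clockwise. After Mar the running total reaches 195ms.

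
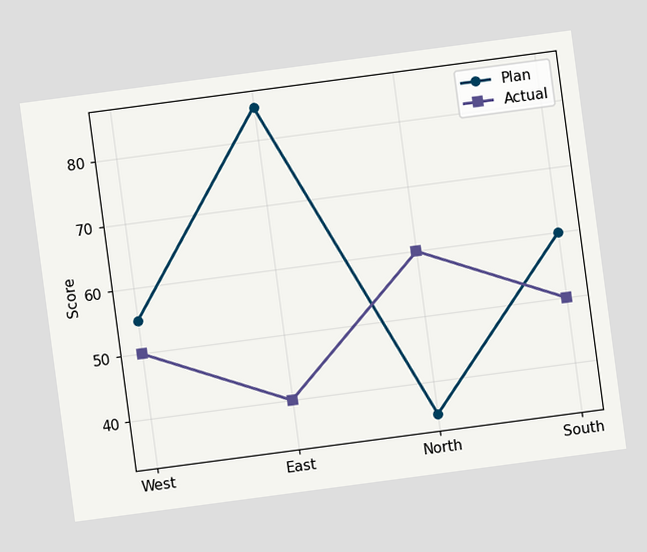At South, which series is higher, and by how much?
The chart is tilted about 8° counter-clockwise. At South, Plan sits above the other line by 10.

Plan, by 10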